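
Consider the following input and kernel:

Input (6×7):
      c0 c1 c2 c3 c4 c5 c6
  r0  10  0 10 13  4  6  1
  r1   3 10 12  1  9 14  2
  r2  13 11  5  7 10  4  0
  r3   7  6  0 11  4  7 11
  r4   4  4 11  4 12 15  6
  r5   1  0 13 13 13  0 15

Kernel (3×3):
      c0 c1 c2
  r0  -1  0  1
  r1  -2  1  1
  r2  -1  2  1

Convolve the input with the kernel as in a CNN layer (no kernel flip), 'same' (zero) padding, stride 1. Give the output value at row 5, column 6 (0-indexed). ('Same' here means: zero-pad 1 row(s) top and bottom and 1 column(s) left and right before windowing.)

The receptive field on the zero-padded input at this output position is [15 6 0 / 0 15 0 / 0 0 0]. Elementwise product with the kernel and sum: 15·-1 + 0·1 + 0·-2 + 15·1 + 0·1 + 0·-1 + 0·2 + 0·1.

0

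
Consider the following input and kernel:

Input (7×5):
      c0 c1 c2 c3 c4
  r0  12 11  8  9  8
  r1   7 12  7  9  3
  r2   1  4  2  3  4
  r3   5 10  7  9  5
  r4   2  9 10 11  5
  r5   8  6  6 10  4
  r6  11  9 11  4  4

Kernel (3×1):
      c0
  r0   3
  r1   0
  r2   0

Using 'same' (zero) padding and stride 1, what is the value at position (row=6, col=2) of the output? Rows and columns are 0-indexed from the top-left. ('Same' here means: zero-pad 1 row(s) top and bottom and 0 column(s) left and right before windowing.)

18

The receptive field on the zero-padded input at this output position is [6 / 11 / 0]. Elementwise product with the kernel and sum: 6·3.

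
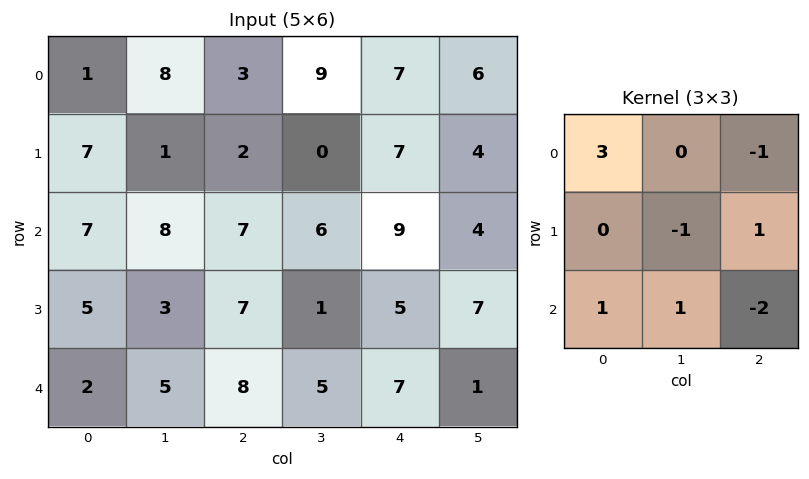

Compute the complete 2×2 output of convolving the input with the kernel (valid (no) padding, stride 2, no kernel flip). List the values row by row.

2 4
9 15

Output[0,0]: The receptive field on the input at this output position is [1 8 3 / 7 1 2 / 7 8 7]. Elementwise product with the kernel and sum: 1·3 + 3·-1 + 1·-1 + 2·1 + 7·1 + 8·1 + 7·-2.
Output[0,1]: The receptive field on the input at this output position is [3 9 7 / 2 0 7 / 7 6 9]. Elementwise product with the kernel and sum: 3·3 + 7·-1 + 0·-1 + 7·1 + 7·1 + 6·1 + 9·-2.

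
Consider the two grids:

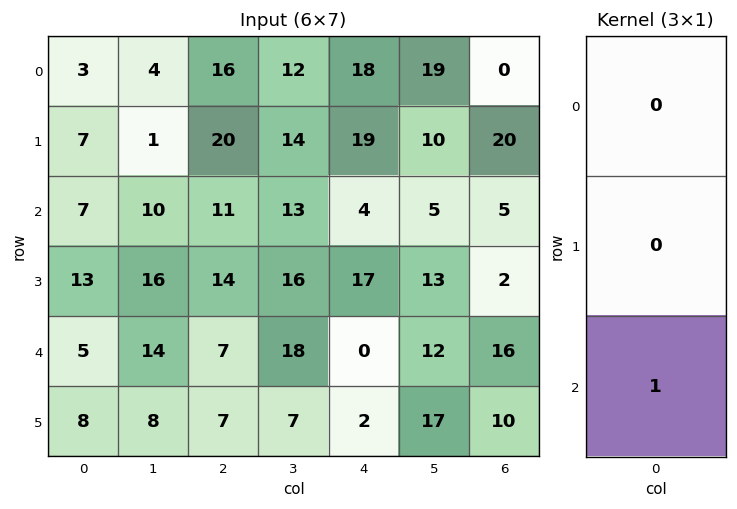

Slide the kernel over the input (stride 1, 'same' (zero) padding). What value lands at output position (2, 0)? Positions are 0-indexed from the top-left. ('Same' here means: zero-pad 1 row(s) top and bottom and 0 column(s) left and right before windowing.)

13

The receptive field on the zero-padded input at this output position is [7 / 7 / 13]. Elementwise product with the kernel and sum: 13·1.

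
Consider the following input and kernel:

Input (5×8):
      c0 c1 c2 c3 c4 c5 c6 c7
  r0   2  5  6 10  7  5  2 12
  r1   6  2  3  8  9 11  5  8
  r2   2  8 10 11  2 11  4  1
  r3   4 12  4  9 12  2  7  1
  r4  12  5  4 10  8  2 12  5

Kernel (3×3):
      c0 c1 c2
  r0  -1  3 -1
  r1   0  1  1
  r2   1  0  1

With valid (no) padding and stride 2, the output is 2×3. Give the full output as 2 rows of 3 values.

24 46 28
44 54 56

Output[0,0]: The receptive field on the input at this output position is [2 5 6 / 6 2 3 / 2 8 10]. Elementwise product with the kernel and sum: 2·-1 + 5·3 + 6·-1 + 2·1 + 3·1 + 2·1 + 10·1.
Output[0,1]: The receptive field on the input at this output position is [6 10 7 / 3 8 9 / 10 11 2]. Elementwise product with the kernel and sum: 6·-1 + 10·3 + 7·-1 + 8·1 + 9·1 + 10·1 + 2·1.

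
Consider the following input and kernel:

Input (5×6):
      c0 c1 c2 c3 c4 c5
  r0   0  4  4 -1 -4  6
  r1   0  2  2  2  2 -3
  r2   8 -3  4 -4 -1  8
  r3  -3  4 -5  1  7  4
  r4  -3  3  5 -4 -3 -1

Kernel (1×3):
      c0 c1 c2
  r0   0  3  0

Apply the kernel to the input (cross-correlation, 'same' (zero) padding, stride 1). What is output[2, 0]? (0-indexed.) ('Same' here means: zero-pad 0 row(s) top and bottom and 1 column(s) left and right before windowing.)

24

The receptive field on the zero-padded input at this output position is [0 8 -3]. Elementwise product with the kernel and sum: 8·3.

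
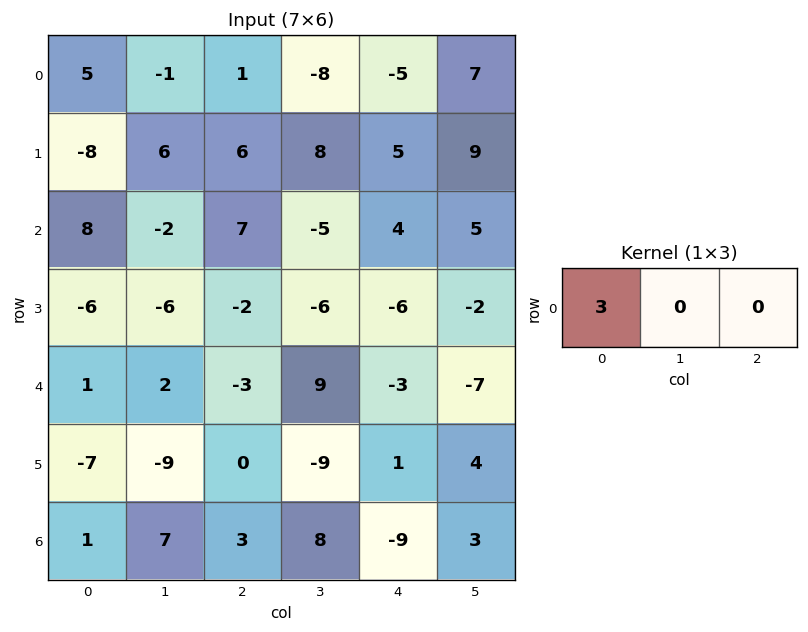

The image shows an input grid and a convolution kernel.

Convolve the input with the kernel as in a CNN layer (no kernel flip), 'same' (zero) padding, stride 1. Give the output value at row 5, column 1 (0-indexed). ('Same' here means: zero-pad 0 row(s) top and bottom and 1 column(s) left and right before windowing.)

The receptive field on the zero-padded input at this output position is [-7 -9 0]. Elementwise product with the kernel and sum: -7·3.

-21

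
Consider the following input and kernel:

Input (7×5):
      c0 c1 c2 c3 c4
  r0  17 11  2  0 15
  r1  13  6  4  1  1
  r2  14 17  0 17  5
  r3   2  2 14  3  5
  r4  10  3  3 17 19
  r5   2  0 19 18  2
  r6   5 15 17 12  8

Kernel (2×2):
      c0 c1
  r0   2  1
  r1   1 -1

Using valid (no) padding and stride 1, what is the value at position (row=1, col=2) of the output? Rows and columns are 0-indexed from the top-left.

The receptive field on the input at this output position is [4 1 / 0 17]. Elementwise product with the kernel and sum: 4·2 + 1·1 + 0·1 + 17·-1.

-8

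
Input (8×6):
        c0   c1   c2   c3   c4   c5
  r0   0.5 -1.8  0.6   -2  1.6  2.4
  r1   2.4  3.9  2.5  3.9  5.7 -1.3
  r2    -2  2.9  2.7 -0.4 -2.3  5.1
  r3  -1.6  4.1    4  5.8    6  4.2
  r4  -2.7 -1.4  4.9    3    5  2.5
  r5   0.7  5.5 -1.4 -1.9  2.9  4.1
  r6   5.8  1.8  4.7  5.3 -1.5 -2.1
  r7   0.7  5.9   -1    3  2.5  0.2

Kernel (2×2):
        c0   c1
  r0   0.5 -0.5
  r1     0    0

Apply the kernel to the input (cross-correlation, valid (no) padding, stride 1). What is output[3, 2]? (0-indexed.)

The receptive field on the input at this output position is [4 5.8 / 4.9 3]. Elementwise product with the kernel and sum: 4·0.5 + 5.8·-0.5.

-0.9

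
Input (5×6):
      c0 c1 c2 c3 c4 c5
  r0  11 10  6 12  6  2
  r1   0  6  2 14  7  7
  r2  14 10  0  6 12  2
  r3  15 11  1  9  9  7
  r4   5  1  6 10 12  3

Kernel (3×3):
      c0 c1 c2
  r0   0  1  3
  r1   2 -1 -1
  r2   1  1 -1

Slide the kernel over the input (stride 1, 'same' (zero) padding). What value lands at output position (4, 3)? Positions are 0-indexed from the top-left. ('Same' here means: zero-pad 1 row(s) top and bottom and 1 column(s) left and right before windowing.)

26

The receptive field on the zero-padded input at this output position is [1 9 9 / 6 10 12 / 0 0 0]. Elementwise product with the kernel and sum: 9·1 + 9·3 + 6·2 + 10·-1 + 12·-1 + 0·1 + 0·1 + 0·-1.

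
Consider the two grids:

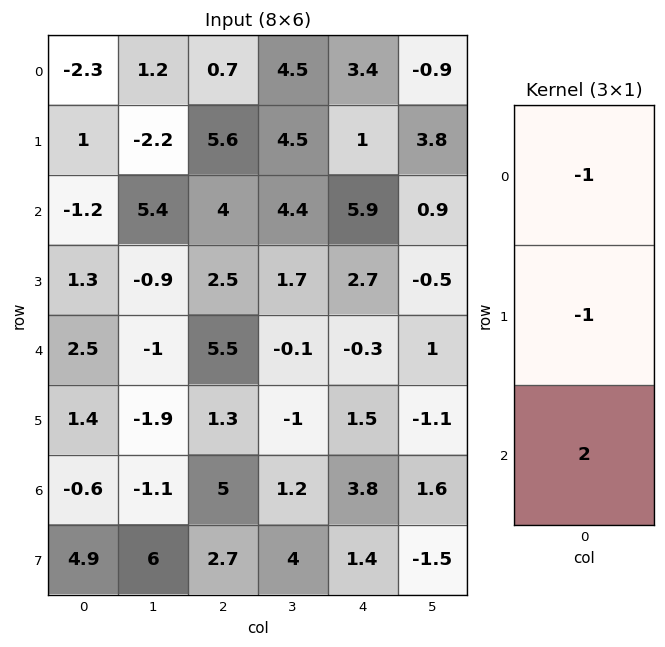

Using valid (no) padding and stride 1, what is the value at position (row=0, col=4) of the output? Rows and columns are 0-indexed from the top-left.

7.4

The receptive field on the input at this output position is [3.4 / 1 / 5.9]. Elementwise product with the kernel and sum: 3.4·-1 + 1·-1 + 5.9·2.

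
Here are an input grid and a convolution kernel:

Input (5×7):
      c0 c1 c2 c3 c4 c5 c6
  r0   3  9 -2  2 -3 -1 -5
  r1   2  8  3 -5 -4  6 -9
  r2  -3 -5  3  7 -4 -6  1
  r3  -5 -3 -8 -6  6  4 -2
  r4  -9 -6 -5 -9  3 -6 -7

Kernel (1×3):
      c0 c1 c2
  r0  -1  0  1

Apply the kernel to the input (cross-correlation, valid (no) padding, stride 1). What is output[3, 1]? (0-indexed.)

-3

The receptive field on the input at this output position is [-3 -8 -6]. Elementwise product with the kernel and sum: -3·-1 + -6·1.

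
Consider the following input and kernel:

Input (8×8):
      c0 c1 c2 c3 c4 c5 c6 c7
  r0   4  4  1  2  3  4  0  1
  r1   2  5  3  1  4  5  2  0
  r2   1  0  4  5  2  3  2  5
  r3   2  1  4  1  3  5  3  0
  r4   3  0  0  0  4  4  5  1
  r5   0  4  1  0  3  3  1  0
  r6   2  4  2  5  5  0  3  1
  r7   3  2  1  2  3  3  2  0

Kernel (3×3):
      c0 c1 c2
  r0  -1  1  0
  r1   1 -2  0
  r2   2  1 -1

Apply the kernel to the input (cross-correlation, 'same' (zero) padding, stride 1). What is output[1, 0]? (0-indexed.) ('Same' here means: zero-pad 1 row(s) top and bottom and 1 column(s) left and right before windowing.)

The receptive field on the zero-padded input at this output position is [0 4 4 / 0 2 5 / 0 1 0]. Elementwise product with the kernel and sum: 0·-1 + 4·1 + 0·1 + 2·-2 + 0·2 + 1·1 + 0·-1.

1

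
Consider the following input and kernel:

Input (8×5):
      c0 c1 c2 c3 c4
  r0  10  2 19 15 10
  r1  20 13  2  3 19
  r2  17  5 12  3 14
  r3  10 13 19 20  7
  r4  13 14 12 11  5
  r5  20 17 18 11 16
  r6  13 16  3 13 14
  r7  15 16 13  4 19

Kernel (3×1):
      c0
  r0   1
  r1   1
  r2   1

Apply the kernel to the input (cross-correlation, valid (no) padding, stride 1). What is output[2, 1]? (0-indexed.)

32

The receptive field on the input at this output position is [5 / 13 / 14]. Elementwise product with the kernel and sum: 5·1 + 13·1 + 14·1.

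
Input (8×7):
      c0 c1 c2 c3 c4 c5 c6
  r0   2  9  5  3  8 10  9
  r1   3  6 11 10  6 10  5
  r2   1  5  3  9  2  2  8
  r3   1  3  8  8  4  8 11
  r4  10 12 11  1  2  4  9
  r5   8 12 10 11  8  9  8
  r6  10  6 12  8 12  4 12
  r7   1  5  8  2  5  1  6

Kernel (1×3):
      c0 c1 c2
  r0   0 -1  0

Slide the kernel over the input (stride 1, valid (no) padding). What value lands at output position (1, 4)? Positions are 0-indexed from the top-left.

The receptive field on the input at this output position is [6 10 5]. Elementwise product with the kernel and sum: 10·-1.

-10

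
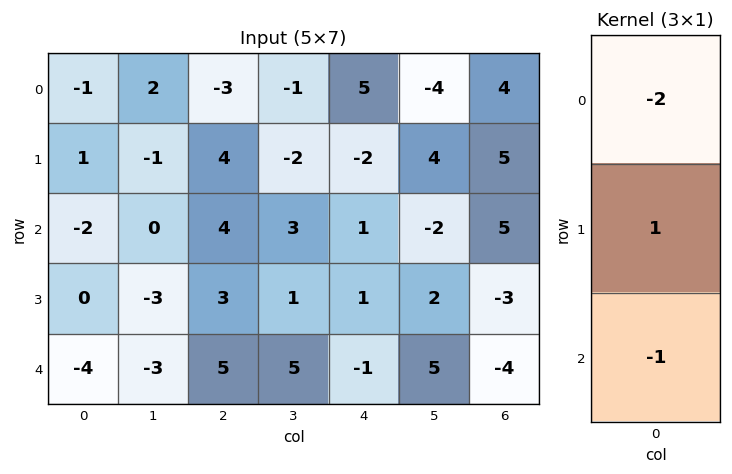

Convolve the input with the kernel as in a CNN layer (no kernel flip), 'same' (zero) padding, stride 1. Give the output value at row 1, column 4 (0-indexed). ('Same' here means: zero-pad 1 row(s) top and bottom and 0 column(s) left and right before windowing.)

The receptive field on the zero-padded input at this output position is [5 / -2 / 1]. Elementwise product with the kernel and sum: 5·-2 + -2·1 + 1·-1.

-13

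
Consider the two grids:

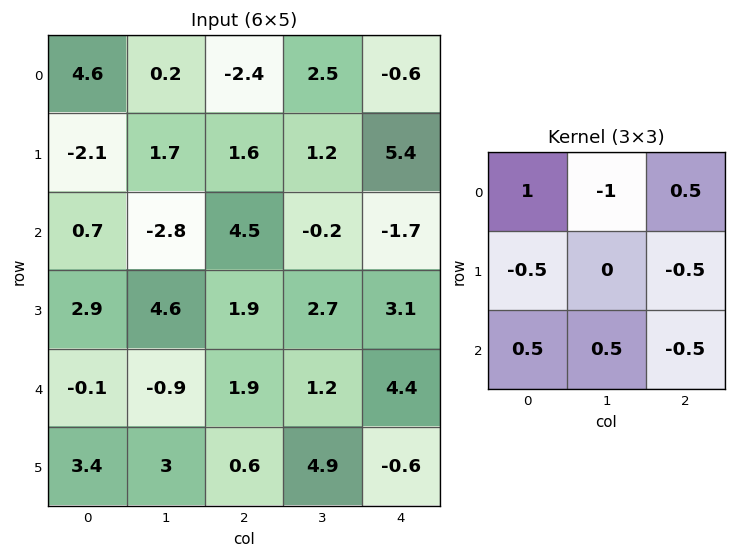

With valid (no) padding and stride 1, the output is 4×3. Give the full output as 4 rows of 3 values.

0.15 3.35 -5.7
-2.8 4.1 2.45
1.9 -11.15 0.7
1.25 3.25 0.65

Output[0,0]: The receptive field on the input at this output position is [4.6 0.2 -2.4 / -2.1 1.7 1.6 / 0.7 -2.8 4.5]. Elementwise product with the kernel and sum: 4.6·1 + 0.2·-1 + -2.4·0.5 + -2.1·-0.5 + 1.6·-0.5 + 0.7·0.5 + -2.8·0.5 + 4.5·-0.5.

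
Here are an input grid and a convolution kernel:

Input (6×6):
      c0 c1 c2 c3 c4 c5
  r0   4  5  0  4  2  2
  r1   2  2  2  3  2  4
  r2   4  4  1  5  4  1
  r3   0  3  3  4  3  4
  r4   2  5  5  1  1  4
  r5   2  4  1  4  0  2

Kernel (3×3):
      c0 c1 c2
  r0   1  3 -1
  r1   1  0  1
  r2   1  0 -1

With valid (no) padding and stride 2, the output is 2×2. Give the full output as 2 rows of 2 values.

26 11
15 22

Output[0,0]: The receptive field on the input at this output position is [4 5 0 / 2 2 2 / 4 4 1]. Elementwise product with the kernel and sum: 4·1 + 5·3 + 0·-1 + 2·1 + 2·1 + 4·1 + 1·-1.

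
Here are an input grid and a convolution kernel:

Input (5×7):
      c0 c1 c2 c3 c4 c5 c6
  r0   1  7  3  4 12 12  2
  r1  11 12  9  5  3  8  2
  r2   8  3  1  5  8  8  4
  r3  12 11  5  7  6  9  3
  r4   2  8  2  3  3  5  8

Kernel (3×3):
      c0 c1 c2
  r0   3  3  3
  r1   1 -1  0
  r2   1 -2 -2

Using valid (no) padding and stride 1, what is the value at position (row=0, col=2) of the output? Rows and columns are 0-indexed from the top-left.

36

The receptive field on the input at this output position is [3 4 12 / 9 5 3 / 1 5 8]. Elementwise product with the kernel and sum: 3·3 + 4·3 + 12·3 + 9·1 + 5·-1 + 1·1 + 5·-2 + 8·-2.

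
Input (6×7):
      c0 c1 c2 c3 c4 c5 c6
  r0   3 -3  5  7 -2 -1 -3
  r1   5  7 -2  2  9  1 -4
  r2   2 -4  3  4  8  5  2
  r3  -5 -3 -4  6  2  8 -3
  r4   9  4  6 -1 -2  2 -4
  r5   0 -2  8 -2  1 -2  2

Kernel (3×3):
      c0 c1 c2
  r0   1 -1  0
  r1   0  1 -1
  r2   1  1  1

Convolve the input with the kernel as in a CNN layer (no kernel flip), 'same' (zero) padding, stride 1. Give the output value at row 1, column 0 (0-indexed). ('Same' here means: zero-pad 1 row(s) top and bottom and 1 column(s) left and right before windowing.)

The receptive field on the zero-padded input at this output position is [0 3 -3 / 0 5 7 / 0 2 -4]. Elementwise product with the kernel and sum: 0·1 + 3·-1 + 5·1 + 7·-1 + 0·1 + 2·1 + -4·1.

-7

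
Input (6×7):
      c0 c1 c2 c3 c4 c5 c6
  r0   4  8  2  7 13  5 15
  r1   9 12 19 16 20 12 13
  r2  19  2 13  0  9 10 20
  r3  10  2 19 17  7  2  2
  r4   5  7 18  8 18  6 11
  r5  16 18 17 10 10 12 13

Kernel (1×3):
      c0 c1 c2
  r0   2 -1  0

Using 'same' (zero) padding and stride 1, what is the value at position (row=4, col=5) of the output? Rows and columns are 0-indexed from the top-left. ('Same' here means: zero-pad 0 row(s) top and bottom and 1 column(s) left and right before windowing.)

30

The receptive field on the zero-padded input at this output position is [18 6 11]. Elementwise product with the kernel and sum: 18·2 + 6·-1.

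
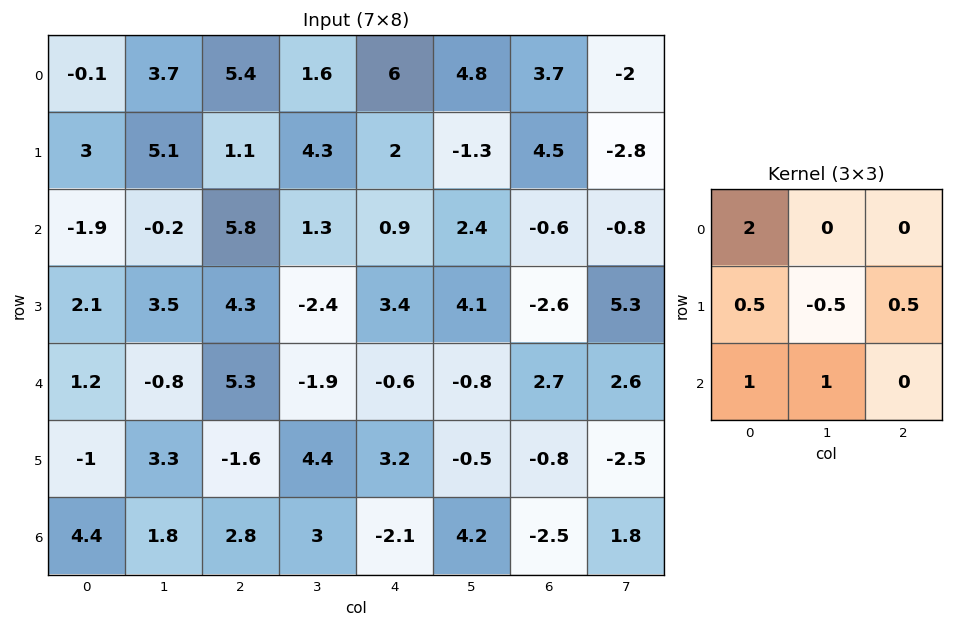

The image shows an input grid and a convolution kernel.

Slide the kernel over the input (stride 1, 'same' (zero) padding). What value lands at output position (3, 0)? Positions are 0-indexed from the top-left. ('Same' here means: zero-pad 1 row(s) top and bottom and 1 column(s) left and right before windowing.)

1.9

The receptive field on the zero-padded input at this output position is [0 -1.9 -0.2 / 0 2.1 3.5 / 0 1.2 -0.8]. Elementwise product with the kernel and sum: 0·2 + 0·0.5 + 2.1·-0.5 + 3.5·0.5 + 0·1 + 1.2·1.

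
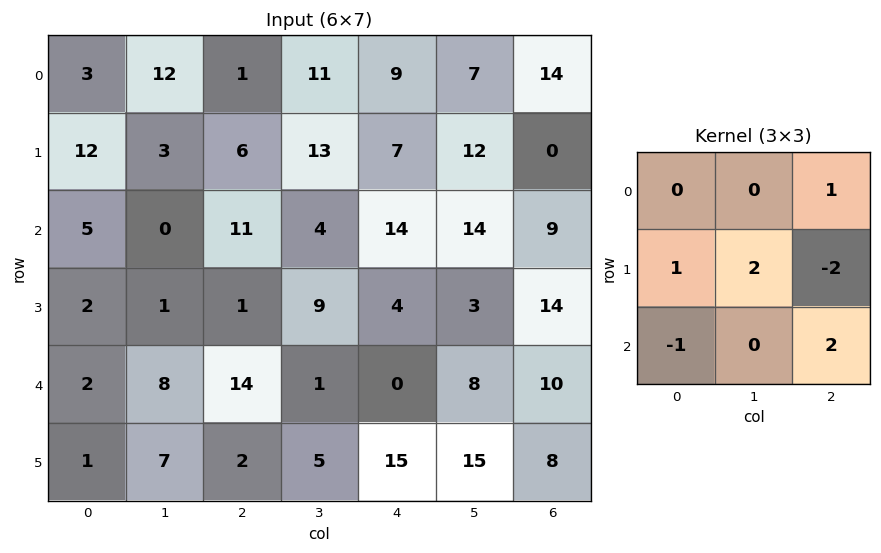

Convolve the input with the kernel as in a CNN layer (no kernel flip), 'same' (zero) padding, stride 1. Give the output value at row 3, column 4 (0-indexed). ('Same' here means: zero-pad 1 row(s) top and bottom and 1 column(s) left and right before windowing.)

40

The receptive field on the zero-padded input at this output position is [4 14 14 / 9 4 3 / 1 0 8]. Elementwise product with the kernel and sum: 14·1 + 9·1 + 4·2 + 3·-2 + 1·-1 + 8·2.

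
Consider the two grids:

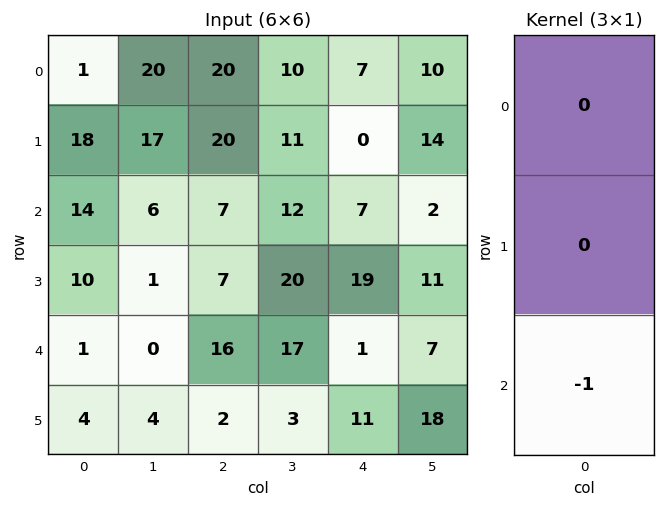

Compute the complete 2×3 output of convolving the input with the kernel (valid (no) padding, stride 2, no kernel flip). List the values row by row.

-14 -7 -7
-1 -16 -1

Output[0,0]: The receptive field on the input at this output position is [1 / 18 / 14]. Elementwise product with the kernel and sum: 14·-1.
Output[0,1]: The receptive field on the input at this output position is [20 / 20 / 7]. Elementwise product with the kernel and sum: 7·-1.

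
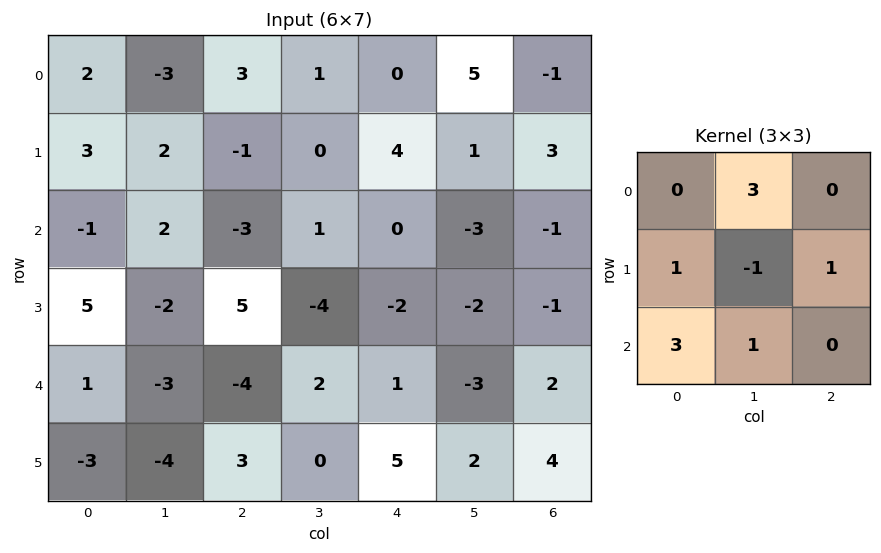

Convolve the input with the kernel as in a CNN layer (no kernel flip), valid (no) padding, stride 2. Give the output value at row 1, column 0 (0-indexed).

18

The receptive field on the input at this output position is [-1 2 -3 / 5 -2 5 / 1 -3 -4]. Elementwise product with the kernel and sum: 2·3 + 5·1 + -2·-1 + 5·1 + 1·3 + -3·1.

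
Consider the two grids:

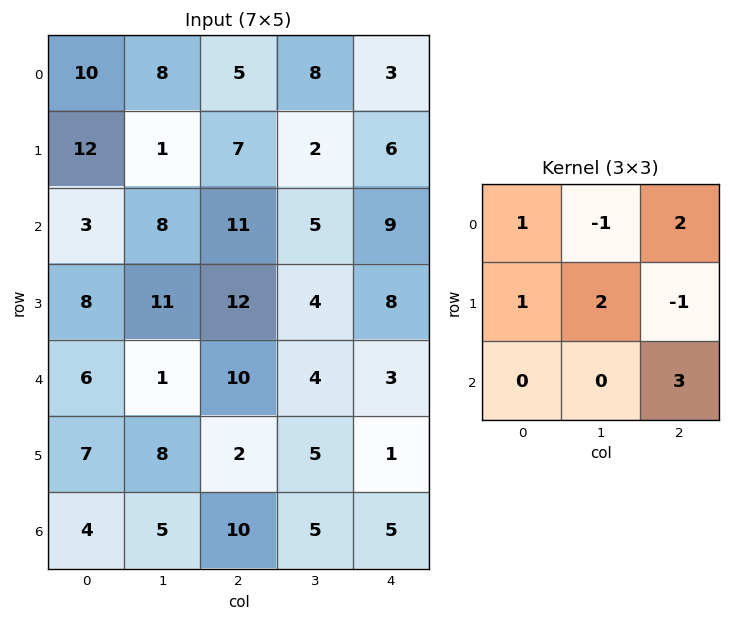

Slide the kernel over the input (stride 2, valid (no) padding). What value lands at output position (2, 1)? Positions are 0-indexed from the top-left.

The receptive field on the input at this output position is [10 4 3 / 2 5 1 / 10 5 5]. Elementwise product with the kernel and sum: 10·1 + 4·-1 + 3·2 + 2·1 + 5·2 + 1·-1 + 5·3.

38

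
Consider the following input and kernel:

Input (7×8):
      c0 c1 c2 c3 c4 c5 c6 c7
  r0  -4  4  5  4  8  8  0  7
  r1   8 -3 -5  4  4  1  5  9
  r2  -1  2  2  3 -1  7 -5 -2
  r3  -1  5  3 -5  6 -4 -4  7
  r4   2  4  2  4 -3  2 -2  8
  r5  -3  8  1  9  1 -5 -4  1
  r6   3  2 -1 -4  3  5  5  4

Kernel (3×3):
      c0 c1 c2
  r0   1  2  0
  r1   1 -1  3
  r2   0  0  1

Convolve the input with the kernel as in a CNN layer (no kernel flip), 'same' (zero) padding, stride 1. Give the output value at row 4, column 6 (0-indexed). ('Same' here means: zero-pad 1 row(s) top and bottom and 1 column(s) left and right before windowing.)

17

The receptive field on the zero-padded input at this output position is [-4 -4 7 / 2 -2 8 / -5 -4 1]. Elementwise product with the kernel and sum: -4·1 + -4·2 + 2·1 + -2·-1 + 8·3 + 1·1.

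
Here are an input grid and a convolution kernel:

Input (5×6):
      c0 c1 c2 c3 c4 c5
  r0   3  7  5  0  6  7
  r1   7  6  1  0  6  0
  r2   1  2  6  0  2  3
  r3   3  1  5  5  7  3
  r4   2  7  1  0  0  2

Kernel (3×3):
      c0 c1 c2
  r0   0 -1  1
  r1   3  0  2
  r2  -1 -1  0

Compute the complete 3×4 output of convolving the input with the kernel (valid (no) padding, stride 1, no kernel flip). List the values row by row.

18 5 15 -1
6 -1 18 -12
14 -1 30 22

Output[0,0]: The receptive field on the input at this output position is [3 7 5 / 7 6 1 / 1 2 6]. Elementwise product with the kernel and sum: 7·-1 + 5·1 + 7·3 + 1·2 + 1·-1 + 2·-1.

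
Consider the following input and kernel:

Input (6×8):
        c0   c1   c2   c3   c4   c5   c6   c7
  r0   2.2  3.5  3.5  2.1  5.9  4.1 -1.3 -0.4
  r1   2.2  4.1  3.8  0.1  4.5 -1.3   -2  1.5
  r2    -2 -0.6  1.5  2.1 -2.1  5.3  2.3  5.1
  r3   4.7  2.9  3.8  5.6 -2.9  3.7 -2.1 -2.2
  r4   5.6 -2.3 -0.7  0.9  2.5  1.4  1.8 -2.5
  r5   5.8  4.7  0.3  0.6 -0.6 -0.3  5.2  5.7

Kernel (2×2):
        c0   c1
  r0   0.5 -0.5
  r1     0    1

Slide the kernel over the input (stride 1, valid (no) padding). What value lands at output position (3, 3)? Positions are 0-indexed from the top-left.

The receptive field on the input at this output position is [5.6 -2.9 / 0.9 2.5]. Elementwise product with the kernel and sum: 5.6·0.5 + -2.9·-0.5 + 2.5·1.

6.75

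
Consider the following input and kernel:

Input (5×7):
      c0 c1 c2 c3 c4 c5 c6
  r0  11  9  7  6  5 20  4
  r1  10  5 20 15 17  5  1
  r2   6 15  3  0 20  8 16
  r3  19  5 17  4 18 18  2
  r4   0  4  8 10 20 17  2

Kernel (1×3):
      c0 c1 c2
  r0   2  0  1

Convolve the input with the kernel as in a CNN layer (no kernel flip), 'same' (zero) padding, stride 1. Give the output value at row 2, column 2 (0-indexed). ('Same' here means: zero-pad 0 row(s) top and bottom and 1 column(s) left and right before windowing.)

30

The receptive field on the zero-padded input at this output position is [15 3 0]. Elementwise product with the kernel and sum: 15·2 + 0·1.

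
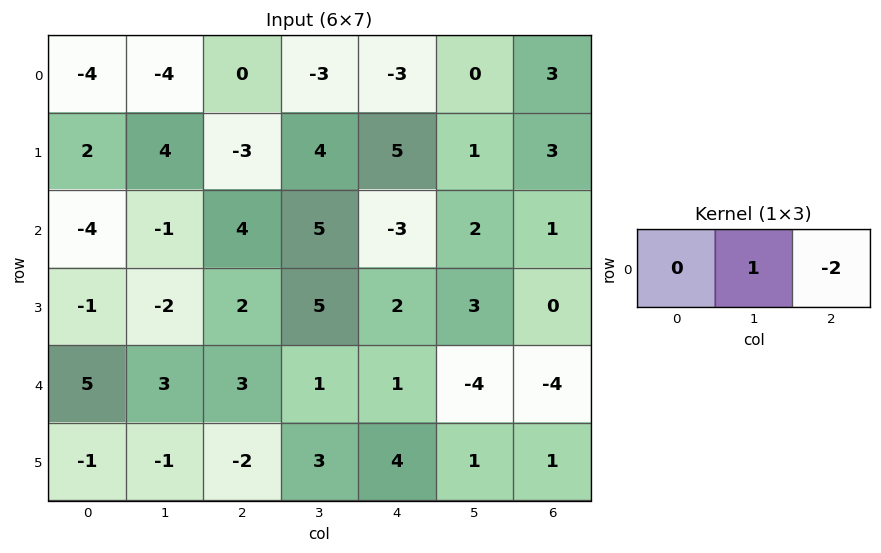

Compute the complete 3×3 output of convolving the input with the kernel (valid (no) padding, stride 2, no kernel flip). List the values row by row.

-4 3 -6
-9 11 0
-3 -1 4

Output[0,0]: The receptive field on the input at this output position is [-4 -4 0]. Elementwise product with the kernel and sum: -4·1 + 0·-2.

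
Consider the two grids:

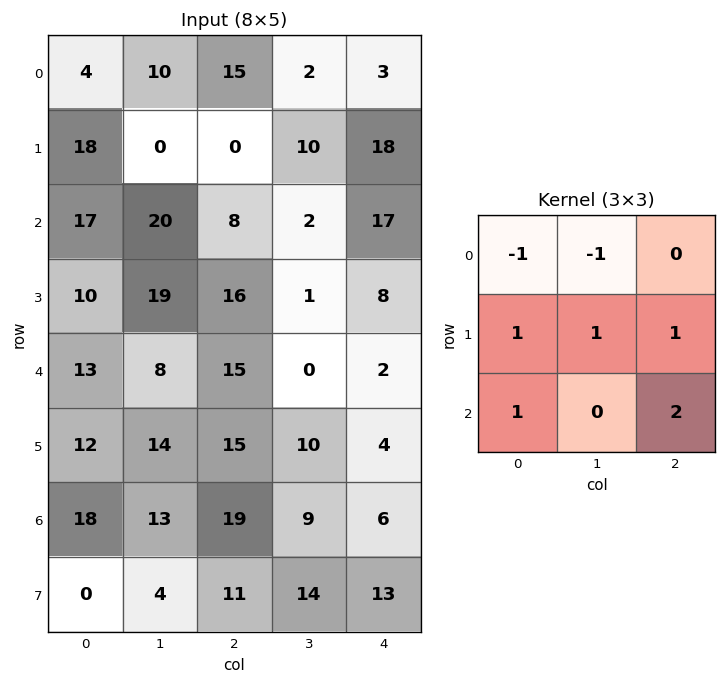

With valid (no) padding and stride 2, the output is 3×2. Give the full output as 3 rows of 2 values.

37 53
51 34
76 45

Output[0,0]: The receptive field on the input at this output position is [4 10 15 / 18 0 0 / 17 20 8]. Elementwise product with the kernel and sum: 4·-1 + 10·-1 + 18·1 + 0·1 + 0·1 + 17·1 + 8·2.
Output[0,1]: The receptive field on the input at this output position is [15 2 3 / 0 10 18 / 8 2 17]. Elementwise product with the kernel and sum: 15·-1 + 2·-1 + 0·1 + 10·1 + 18·1 + 8·1 + 17·2.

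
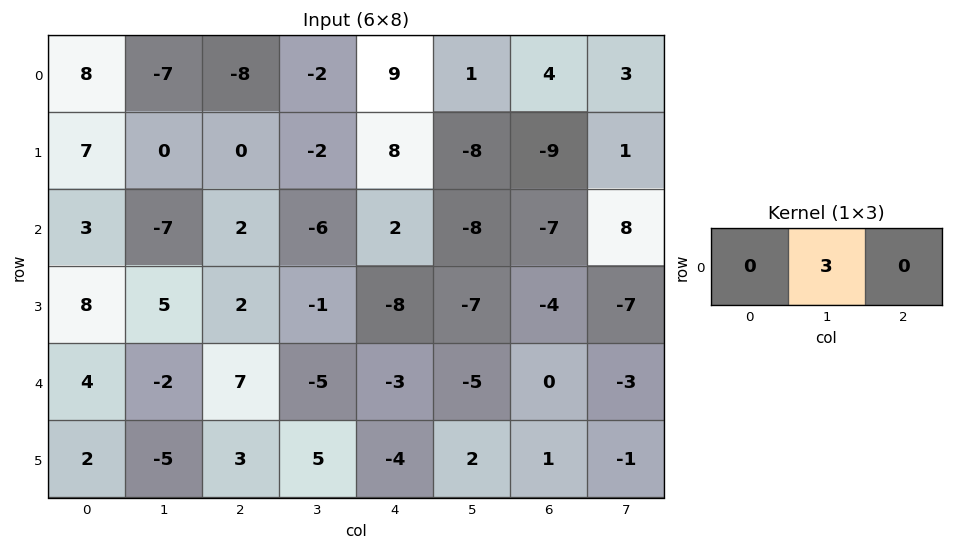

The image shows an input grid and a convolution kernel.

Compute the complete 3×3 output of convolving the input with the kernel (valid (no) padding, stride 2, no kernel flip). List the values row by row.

Output[0,0]: The receptive field on the input at this output position is [8 -7 -8]. Elementwise product with the kernel and sum: -7·3.
Output[0,1]: The receptive field on the input at this output position is [-8 -2 9]. Elementwise product with the kernel and sum: -2·3.

-21 -6 3
-21 -18 -24
-6 -15 -15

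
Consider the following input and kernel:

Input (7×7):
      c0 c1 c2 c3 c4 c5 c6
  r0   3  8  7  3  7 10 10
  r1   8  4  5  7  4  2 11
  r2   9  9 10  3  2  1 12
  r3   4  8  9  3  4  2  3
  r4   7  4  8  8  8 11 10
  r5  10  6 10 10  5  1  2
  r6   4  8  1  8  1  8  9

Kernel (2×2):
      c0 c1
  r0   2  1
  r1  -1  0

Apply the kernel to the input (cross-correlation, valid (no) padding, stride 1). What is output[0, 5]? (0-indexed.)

The receptive field on the input at this output position is [10 10 / 2 11]. Elementwise product with the kernel and sum: 10·2 + 10·1 + 2·-1.

28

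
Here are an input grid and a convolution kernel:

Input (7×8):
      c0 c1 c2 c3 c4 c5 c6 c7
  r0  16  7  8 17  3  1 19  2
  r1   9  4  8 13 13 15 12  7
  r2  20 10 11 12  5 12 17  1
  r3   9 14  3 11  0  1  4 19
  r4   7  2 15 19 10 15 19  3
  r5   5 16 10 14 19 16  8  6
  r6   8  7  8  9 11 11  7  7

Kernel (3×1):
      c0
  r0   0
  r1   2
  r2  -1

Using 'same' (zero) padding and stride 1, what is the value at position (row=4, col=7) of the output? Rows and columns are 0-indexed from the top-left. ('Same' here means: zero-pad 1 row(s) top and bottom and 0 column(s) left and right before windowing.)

The receptive field on the zero-padded input at this output position is [19 / 3 / 6]. Elementwise product with the kernel and sum: 3·2 + 6·-1.

0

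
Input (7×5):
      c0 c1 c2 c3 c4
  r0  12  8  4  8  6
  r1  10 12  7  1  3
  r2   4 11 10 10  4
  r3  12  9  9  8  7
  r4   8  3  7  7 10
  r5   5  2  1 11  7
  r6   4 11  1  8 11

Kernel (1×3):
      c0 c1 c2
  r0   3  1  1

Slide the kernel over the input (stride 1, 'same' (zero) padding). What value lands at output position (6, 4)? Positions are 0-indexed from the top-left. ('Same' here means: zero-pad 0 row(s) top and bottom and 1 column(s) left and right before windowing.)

35

The receptive field on the zero-padded input at this output position is [8 11 0]. Elementwise product with the kernel and sum: 8·3 + 11·1 + 0·1.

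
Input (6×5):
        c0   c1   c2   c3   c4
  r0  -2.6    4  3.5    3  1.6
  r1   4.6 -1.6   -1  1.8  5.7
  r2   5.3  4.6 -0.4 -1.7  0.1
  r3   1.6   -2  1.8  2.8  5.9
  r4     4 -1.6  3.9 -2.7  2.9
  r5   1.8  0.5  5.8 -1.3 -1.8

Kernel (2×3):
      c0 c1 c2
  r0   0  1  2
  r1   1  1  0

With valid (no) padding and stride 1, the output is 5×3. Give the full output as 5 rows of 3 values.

Output[0,0]: The receptive field on the input at this output position is [-2.6 4 3.5 / 4.6 -1.6 -1]. Elementwise product with the kernel and sum: 4·1 + 3.5·2 + 4.6·1 + -1.6·1.

14 6.9 7
6.3 6.8 11.1
3.4 -4 3.1
4 9.7 15.8
8.5 4.8 7.6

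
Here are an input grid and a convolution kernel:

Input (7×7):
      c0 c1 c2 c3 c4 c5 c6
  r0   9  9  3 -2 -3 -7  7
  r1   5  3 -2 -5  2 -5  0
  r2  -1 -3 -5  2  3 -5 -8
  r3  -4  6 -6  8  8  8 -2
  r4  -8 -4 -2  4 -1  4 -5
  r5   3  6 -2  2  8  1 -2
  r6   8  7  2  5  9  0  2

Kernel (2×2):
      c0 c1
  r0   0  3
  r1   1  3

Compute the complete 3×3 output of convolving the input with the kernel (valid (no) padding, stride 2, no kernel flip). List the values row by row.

41 -23 -34
5 24 17
9 16 23

Output[0,0]: The receptive field on the input at this output position is [9 9 / 5 3]. Elementwise product with the kernel and sum: 9·3 + 5·1 + 3·3.
Output[0,1]: The receptive field on the input at this output position is [3 -2 / -2 -5]. Elementwise product with the kernel and sum: -2·3 + -2·1 + -5·3.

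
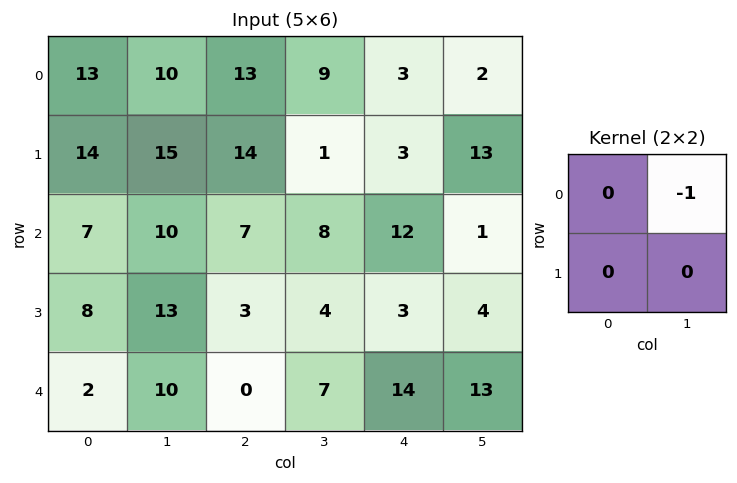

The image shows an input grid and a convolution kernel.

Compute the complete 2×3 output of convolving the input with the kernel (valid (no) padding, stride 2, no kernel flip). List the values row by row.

Output[0,0]: The receptive field on the input at this output position is [13 10 / 14 15]. Elementwise product with the kernel and sum: 10·-1.

-10 -9 -2
-10 -8 -1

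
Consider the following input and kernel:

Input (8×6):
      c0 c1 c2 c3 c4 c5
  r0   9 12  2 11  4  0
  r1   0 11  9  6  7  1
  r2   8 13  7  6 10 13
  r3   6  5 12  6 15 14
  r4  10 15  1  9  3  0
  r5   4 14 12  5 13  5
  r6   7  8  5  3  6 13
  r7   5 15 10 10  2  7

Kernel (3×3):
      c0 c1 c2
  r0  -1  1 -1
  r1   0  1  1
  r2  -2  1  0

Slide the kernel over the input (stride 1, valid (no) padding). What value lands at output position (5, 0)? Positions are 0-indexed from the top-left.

The receptive field on the input at this output position is [4 14 12 / 7 8 5 / 5 15 10]. Elementwise product with the kernel and sum: 4·-1 + 14·1 + 12·-1 + 8·1 + 5·1 + 5·-2 + 15·1.

16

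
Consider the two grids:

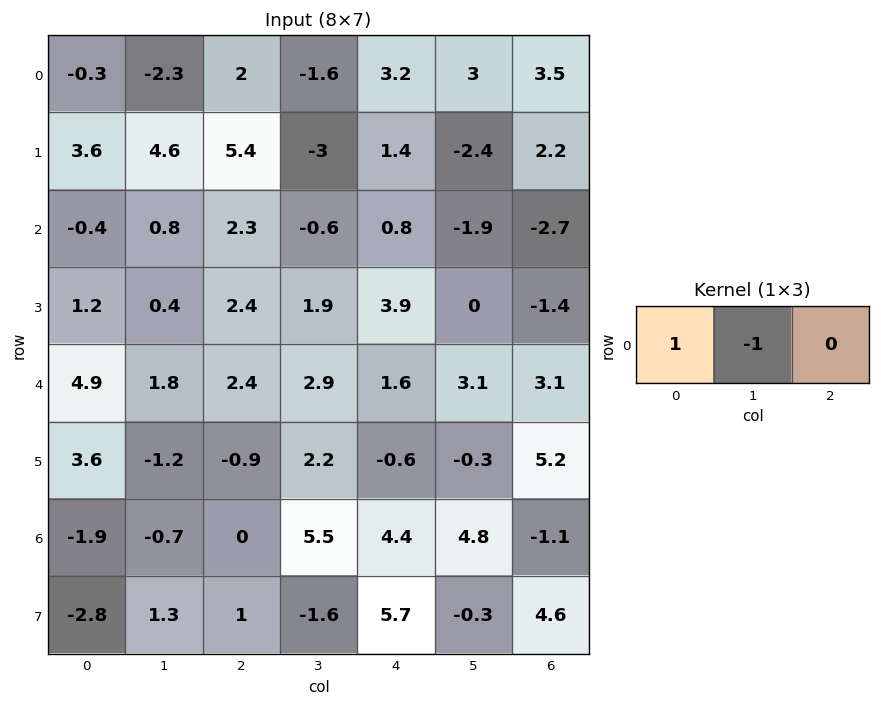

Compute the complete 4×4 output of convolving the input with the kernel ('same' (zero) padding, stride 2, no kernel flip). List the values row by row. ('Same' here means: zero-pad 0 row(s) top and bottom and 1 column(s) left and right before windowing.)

0.3 -4.3 -4.8 -0.5
0.4 -1.5 -1.4 0.8
-4.9 -0.6 1.3 0
1.9 -0.7 1.1 5.9

Output[0,0]: The receptive field on the zero-padded input at this output position is [0 -0.3 -2.3]. Elementwise product with the kernel and sum: 0·1 + -0.3·-1.
Output[0,1]: The receptive field on the zero-padded input at this output position is [-2.3 2 -1.6]. Elementwise product with the kernel and sum: -2.3·1 + 2·-1.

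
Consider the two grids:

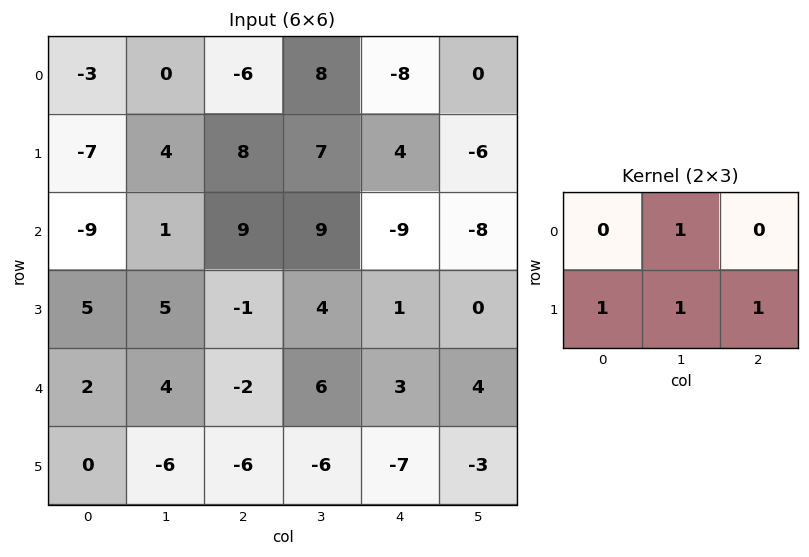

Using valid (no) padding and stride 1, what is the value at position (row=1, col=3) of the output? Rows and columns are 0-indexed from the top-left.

The receptive field on the input at this output position is [7 4 -6 / 9 -9 -8]. Elementwise product with the kernel and sum: 4·1 + 9·1 + -9·1 + -8·1.

-4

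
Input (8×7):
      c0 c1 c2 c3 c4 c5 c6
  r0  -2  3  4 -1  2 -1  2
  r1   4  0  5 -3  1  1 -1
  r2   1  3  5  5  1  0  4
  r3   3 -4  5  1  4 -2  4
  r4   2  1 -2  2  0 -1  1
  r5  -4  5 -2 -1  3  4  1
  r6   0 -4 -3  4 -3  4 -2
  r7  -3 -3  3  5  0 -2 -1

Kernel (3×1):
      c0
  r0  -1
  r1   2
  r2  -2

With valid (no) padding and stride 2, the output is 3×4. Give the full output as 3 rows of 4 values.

Output[0,0]: The receptive field on the input at this output position is [-2 / 4 / 1]. Elementwise product with the kernel and sum: -2·-1 + 4·2 + 1·-2.
Output[0,1]: The receptive field on the input at this output position is [4 / 5 / 5]. Elementwise product with the kernel and sum: 4·-1 + 5·2 + 5·-2.

8 -4 -2 -12
1 9 7 2
-10 4 12 5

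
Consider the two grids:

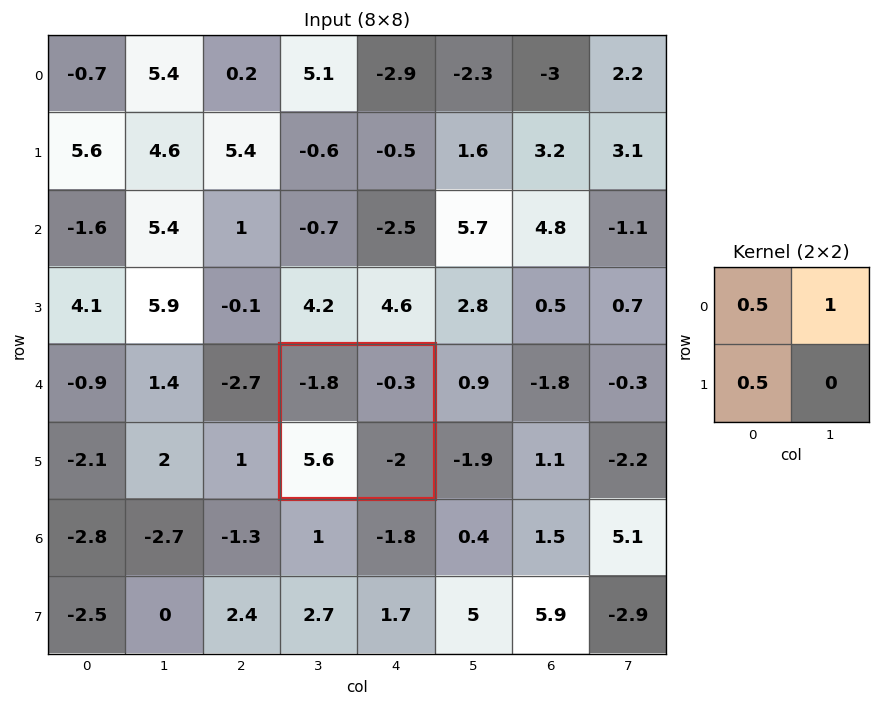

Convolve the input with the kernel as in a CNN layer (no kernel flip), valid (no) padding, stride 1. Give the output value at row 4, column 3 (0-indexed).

The receptive field on the input at this output position is [-1.8 -0.3 / 5.6 -2]. Elementwise product with the kernel and sum: -1.8·0.5 + -0.3·1 + 5.6·0.5.

1.6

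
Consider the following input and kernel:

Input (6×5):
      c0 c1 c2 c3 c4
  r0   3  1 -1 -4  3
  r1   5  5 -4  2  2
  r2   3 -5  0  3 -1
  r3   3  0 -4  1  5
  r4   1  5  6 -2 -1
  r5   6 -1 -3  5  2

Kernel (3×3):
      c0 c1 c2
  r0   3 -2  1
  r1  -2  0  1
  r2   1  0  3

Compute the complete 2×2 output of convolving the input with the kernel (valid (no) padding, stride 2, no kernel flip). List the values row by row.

Output[0,0]: The receptive field on the input at this output position is [3 1 -1 / 5 5 -4 / 3 -5 0]. Elementwise product with the kernel and sum: 3·3 + 1·-2 + -1·1 + 5·-2 + -4·1 + 3·1 + 0·3.
Output[0,1]: The receptive field on the input at this output position is [-1 -4 3 / -4 2 2 / 0 3 -1]. Elementwise product with the kernel and sum: -1·3 + -4·-2 + 3·1 + -4·-2 + 2·1 + 0·1 + -1·3.

-5 15
28 9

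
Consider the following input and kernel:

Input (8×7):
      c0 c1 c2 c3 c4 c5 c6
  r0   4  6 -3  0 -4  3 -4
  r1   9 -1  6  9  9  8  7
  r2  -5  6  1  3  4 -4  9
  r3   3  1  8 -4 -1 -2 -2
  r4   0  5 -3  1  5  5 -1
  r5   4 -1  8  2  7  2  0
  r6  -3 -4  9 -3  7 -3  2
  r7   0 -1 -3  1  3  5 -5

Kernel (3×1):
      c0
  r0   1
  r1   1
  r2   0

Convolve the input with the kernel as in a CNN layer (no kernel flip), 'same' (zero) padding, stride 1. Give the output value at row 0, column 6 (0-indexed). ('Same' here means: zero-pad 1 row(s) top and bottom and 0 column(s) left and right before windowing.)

-4

The receptive field on the zero-padded input at this output position is [0 / -4 / 7]. Elementwise product with the kernel and sum: 0·1 + -4·1.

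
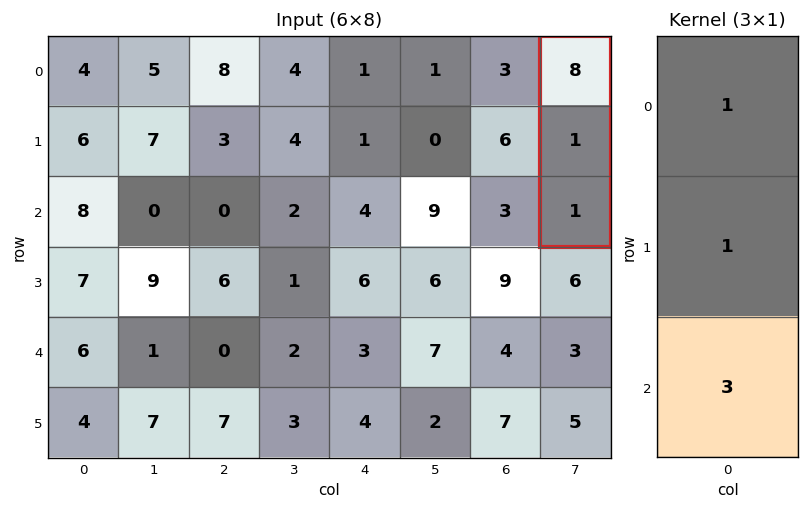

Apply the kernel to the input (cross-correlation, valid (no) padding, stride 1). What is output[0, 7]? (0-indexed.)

The receptive field on the input at this output position is [8 / 1 / 1]. Elementwise product with the kernel and sum: 8·1 + 1·1 + 1·3.

12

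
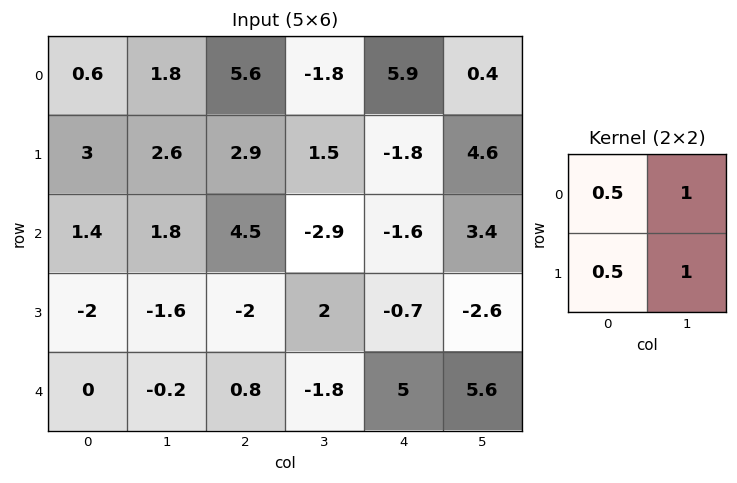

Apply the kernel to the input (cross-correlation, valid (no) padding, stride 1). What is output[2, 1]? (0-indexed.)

The receptive field on the input at this output position is [1.8 4.5 / -1.6 -2]. Elementwise product with the kernel and sum: 1.8·0.5 + 4.5·1 + -1.6·0.5 + -2·1.

2.6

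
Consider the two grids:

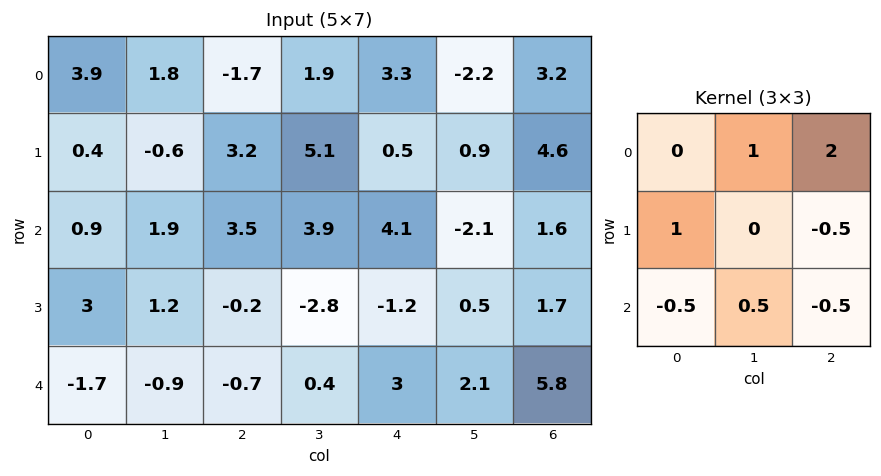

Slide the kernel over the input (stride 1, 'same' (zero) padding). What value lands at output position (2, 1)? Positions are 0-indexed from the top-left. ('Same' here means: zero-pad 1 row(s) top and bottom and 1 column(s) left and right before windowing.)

The receptive field on the zero-padded input at this output position is [0.4 -0.6 3.2 / 0.9 1.9 3.5 / 3 1.2 -0.2]. Elementwise product with the kernel and sum: -0.6·1 + 3.2·2 + 0.9·1 + 3.5·-0.5 + 3·-0.5 + 1.2·0.5 + -0.2·-0.5.

4.15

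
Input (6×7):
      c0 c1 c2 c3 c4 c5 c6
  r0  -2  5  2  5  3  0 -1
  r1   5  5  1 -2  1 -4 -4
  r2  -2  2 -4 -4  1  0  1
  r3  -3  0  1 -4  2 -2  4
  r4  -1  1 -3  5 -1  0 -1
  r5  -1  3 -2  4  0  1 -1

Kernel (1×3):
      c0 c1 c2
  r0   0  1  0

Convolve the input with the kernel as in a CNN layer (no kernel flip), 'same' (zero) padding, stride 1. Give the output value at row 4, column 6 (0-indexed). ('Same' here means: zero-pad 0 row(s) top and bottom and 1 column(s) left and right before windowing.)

-1

The receptive field on the zero-padded input at this output position is [0 -1 0]. Elementwise product with the kernel and sum: -1·1.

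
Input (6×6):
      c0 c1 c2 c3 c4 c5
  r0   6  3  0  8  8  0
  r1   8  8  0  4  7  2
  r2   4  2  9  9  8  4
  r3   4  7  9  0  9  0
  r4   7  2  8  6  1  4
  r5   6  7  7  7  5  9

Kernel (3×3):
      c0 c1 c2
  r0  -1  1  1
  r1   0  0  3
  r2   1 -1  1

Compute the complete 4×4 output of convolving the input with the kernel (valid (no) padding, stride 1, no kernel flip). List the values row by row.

8 19 45 11
33 21 53 8
47 16 38 12
42 27 8 32

Output[0,0]: The receptive field on the input at this output position is [6 3 0 / 8 8 0 / 4 2 9]. Elementwise product with the kernel and sum: 6·-1 + 3·1 + 0·1 + 0·3 + 4·1 + 2·-1 + 9·1.
Output[0,1]: The receptive field on the input at this output position is [3 0 8 / 8 0 4 / 2 9 9]. Elementwise product with the kernel and sum: 3·-1 + 0·1 + 8·1 + 4·3 + 2·1 + 9·-1 + 9·1.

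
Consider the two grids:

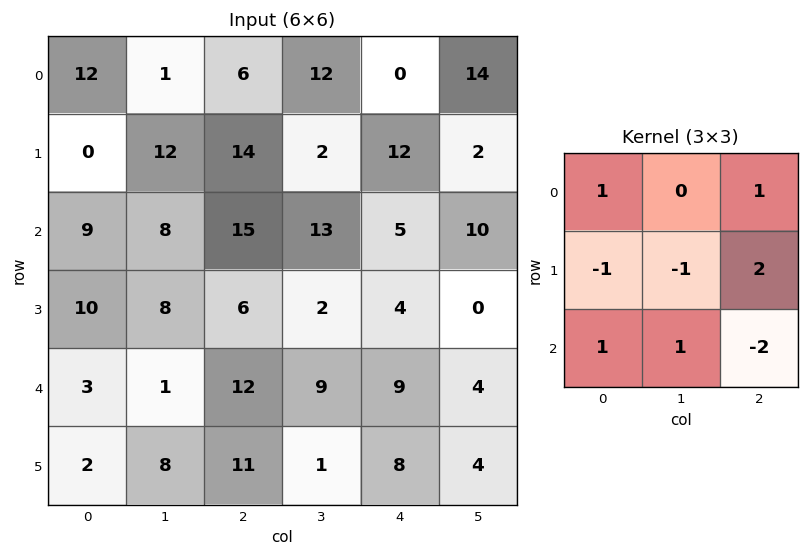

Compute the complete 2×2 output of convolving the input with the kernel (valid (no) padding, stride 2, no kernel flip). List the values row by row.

Output[0,0]: The receptive field on the input at this output position is [12 1 6 / 0 12 14 / 9 8 15]. Elementwise product with the kernel and sum: 12·1 + 6·1 + 0·-1 + 12·-1 + 14·2 + 9·1 + 8·1 + 15·-2.
Output[0,1]: The receptive field on the input at this output position is [6 12 0 / 14 2 12 / 15 13 5]. Elementwise product with the kernel and sum: 6·1 + 0·1 + 14·-1 + 2·-1 + 12·2 + 15·1 + 13·1 + 5·-2.

21 32
-2 23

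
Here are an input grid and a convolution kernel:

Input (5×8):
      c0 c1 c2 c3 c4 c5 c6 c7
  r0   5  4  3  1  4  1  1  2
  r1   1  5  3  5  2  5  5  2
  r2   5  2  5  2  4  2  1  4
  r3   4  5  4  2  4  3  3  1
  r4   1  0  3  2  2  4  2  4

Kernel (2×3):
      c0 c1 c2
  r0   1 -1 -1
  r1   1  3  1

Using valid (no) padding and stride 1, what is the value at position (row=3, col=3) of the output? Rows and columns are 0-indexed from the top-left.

The receptive field on the input at this output position is [2 4 3 / 2 2 4]. Elementwise product with the kernel and sum: 2·1 + 4·-1 + 3·-1 + 2·1 + 2·3 + 4·1.

7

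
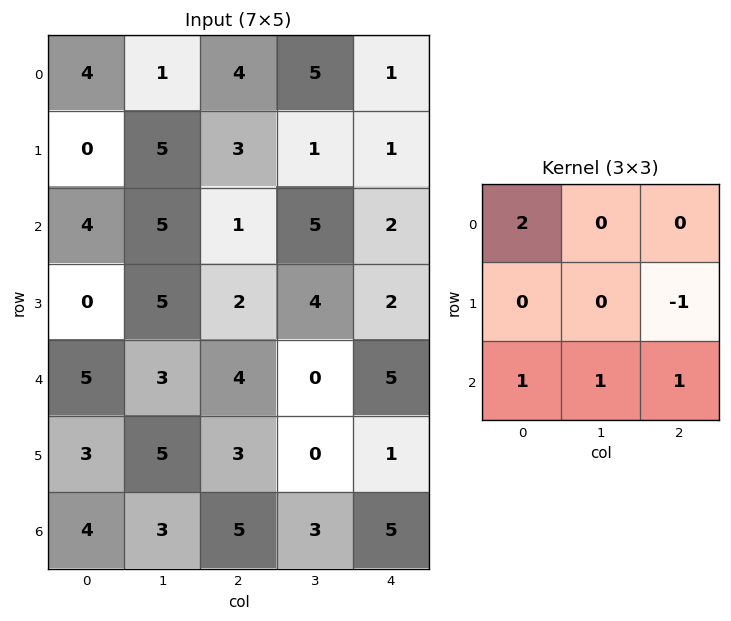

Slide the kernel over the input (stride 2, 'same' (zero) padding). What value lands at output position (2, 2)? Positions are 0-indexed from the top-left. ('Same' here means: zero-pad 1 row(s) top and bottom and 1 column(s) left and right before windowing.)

The receptive field on the zero-padded input at this output position is [4 2 0 / 0 5 0 / 0 1 0]. Elementwise product with the kernel and sum: 4·2 + 0·-1 + 0·1 + 1·1 + 0·1.

9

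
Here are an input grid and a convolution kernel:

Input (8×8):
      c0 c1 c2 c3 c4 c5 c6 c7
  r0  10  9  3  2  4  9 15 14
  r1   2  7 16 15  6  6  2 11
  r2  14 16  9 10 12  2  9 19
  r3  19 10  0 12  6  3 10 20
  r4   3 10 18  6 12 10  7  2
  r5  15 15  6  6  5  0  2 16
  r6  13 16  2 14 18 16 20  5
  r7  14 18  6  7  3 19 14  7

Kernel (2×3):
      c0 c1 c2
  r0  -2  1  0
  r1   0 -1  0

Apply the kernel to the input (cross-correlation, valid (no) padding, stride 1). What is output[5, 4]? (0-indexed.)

-26

The receptive field on the input at this output position is [5 0 2 / 18 16 20]. Elementwise product with the kernel and sum: 5·-2 + 0·1 + 16·-1.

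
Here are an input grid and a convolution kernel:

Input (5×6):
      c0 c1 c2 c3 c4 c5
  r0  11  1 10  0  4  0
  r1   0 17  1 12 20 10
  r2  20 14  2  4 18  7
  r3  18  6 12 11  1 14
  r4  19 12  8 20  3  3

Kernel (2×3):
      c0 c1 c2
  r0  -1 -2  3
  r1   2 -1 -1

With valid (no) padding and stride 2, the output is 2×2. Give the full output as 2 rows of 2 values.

Output[0,0]: The receptive field on the input at this output position is [11 1 10 / 0 17 1]. Elementwise product with the kernel and sum: 11·-1 + 1·-2 + 10·3 + 0·2 + 17·-1 + 1·-1.

-1 -28
-24 56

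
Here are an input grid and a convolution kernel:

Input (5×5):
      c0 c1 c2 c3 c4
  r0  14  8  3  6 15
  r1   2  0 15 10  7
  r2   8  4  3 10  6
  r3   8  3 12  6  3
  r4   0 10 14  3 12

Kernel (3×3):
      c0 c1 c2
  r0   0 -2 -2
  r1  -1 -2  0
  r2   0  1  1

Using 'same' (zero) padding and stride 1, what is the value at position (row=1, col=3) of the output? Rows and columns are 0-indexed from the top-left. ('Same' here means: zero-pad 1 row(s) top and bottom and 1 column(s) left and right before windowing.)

-61

The receptive field on the zero-padded input at this output position is [3 6 15 / 15 10 7 / 3 10 6]. Elementwise product with the kernel and sum: 6·-2 + 15·-2 + 15·-1 + 10·-2 + 10·1 + 6·1.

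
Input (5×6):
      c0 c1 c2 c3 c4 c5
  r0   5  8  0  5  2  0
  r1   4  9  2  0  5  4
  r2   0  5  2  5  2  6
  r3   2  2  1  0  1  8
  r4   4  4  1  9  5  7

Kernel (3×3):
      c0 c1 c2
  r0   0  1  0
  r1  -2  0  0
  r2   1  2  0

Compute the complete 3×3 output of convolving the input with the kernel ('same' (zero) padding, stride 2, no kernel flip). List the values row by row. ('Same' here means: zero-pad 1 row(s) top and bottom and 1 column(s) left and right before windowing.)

8 -3 0
8 -4 -3
2 -7 -17

Output[0,0]: The receptive field on the zero-padded input at this output position is [0 0 0 / 0 5 8 / 0 4 9]. Elementwise product with the kernel and sum: 0·1 + 0·-2 + 0·1 + 4·2.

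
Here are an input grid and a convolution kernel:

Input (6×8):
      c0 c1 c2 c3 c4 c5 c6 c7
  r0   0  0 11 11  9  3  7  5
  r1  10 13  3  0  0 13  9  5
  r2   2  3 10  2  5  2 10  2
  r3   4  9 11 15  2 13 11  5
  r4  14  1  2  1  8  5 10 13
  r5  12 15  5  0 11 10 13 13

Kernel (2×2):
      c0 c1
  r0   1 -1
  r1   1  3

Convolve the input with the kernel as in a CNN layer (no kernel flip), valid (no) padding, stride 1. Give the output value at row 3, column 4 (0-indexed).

12

The receptive field on the input at this output position is [2 13 / 8 5]. Elementwise product with the kernel and sum: 2·1 + 13·-1 + 8·1 + 5·3.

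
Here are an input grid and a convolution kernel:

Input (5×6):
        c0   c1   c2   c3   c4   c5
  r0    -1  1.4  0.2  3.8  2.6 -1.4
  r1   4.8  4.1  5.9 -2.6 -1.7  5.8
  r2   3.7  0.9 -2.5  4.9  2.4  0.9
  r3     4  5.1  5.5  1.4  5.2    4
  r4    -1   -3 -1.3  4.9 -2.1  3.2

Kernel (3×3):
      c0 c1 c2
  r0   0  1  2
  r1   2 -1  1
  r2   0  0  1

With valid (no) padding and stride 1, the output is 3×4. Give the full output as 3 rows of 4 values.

Output[0,0]: The receptive field on the input at this output position is [-1 1.4 0.2 / 4.8 4.1 5.9 / 3.7 0.9 -2.5]. Elementwise product with the kernel and sum: 1.4·1 + 0.2·2 + 4.8·2 + 4.1·-1 + 5.9·1 + -2.5·1.
Output[0,1]: The receptive field on the input at this output position is [1.4 0.2 3.8 / 4.1 5.9 -2.6 / 0.9 -2.5 4.9]. Elementwise product with the kernel and sum: 0.2·1 + 3.8·2 + 4.1·2 + 5.9·-1 + -2.6·1 + 4.9·1.

10.7 12.4 24.1 3
25.4 11.3 -8.3 22.2
3 18.3 22.4 9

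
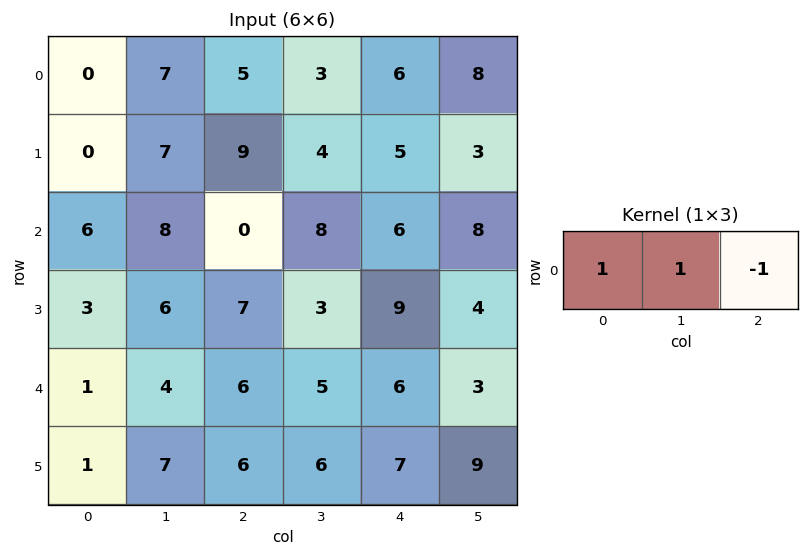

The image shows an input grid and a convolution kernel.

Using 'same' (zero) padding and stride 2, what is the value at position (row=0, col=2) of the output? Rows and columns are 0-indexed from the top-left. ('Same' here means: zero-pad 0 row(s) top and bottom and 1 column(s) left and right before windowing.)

1

The receptive field on the zero-padded input at this output position is [3 6 8]. Elementwise product with the kernel and sum: 3·1 + 6·1 + 8·-1.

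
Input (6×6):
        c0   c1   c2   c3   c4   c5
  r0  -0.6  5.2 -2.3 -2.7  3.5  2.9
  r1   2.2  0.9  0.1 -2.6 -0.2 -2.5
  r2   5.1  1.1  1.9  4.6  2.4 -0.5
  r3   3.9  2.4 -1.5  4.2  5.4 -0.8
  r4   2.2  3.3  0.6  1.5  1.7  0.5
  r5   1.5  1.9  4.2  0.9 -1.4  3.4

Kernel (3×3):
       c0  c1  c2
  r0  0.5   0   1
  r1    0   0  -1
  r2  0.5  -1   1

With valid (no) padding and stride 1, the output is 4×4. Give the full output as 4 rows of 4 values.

0.65 5.75 1.3 3.45
-2.65 0.15 -2.1 -7.4
4.35 3.5 -1.55 2.15
2.9 1.55 2.75 6.05

Output[0,0]: The receptive field on the input at this output position is [-0.6 5.2 -2.3 / 2.2 0.9 0.1 / 5.1 1.1 1.9]. Elementwise product with the kernel and sum: -0.6·0.5 + -2.3·1 + 0.1·-1 + 5.1·0.5 + 1.1·-1 + 1.9·1.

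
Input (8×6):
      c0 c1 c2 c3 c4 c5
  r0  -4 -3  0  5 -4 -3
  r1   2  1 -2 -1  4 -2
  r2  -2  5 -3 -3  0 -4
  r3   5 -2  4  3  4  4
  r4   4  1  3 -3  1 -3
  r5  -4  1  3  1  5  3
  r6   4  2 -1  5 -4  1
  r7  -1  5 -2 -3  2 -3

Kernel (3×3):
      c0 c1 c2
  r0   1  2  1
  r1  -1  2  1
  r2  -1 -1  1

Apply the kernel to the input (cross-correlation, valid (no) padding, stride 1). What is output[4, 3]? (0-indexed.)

The receptive field on the input at this output position is [-3 1 -3 / 1 5 3 / 5 -4 1]. Elementwise product with the kernel and sum: -3·1 + 1·2 + -3·1 + 1·-1 + 5·2 + 3·1 + 5·-1 + -4·-1 + 1·1.

8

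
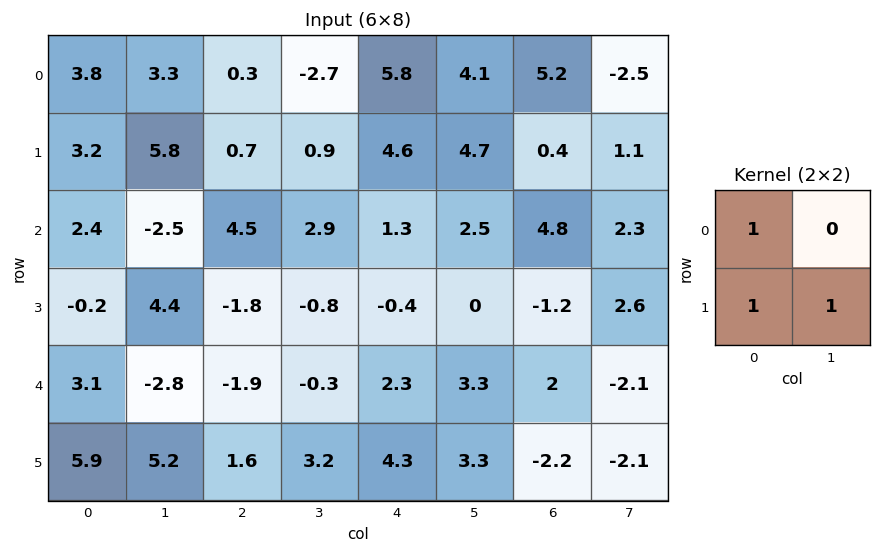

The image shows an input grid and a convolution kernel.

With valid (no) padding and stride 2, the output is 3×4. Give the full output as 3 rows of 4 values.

12.8 1.9 15.1 6.7
6.6 1.9 0.9 6.2
14.2 2.9 9.9 -2.3

Output[0,0]: The receptive field on the input at this output position is [3.8 3.3 / 3.2 5.8]. Elementwise product with the kernel and sum: 3.8·1 + 3.2·1 + 5.8·1.
Output[0,1]: The receptive field on the input at this output position is [0.3 -2.7 / 0.7 0.9]. Elementwise product with the kernel and sum: 0.3·1 + 0.7·1 + 0.9·1.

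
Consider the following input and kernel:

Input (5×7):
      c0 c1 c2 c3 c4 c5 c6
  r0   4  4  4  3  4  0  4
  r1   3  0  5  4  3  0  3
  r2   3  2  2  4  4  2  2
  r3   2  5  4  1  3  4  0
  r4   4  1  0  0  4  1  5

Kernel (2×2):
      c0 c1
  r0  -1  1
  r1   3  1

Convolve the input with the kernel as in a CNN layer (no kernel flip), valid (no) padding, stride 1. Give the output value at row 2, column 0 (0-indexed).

10

The receptive field on the input at this output position is [3 2 / 2 5]. Elementwise product with the kernel and sum: 3·-1 + 2·1 + 2·3 + 5·1.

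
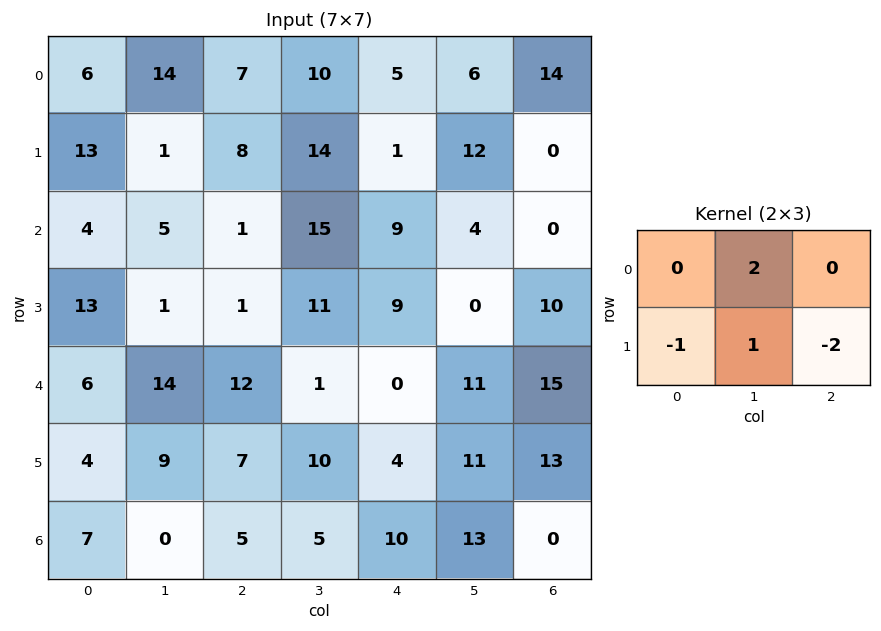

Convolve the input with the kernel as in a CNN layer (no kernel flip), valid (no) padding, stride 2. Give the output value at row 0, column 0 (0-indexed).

The receptive field on the input at this output position is [6 14 7 / 13 1 8]. Elementwise product with the kernel and sum: 14·2 + 13·-1 + 1·1 + 8·-2.

0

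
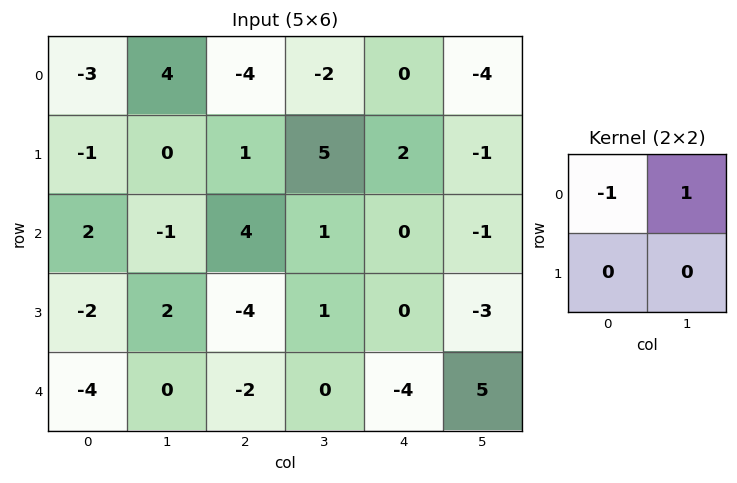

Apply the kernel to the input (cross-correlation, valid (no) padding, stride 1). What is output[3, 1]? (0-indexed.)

The receptive field on the input at this output position is [2 -4 / 0 -2]. Elementwise product with the kernel and sum: 2·-1 + -4·1.

-6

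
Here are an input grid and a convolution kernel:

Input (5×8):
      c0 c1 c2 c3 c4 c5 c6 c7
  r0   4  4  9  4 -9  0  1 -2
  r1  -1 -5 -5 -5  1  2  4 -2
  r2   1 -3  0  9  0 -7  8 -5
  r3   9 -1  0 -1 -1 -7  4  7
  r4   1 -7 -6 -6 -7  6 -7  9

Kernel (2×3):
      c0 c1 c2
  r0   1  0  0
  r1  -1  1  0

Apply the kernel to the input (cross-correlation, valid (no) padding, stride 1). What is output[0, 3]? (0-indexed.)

The receptive field on the input at this output position is [4 -9 0 / -5 1 2]. Elementwise product with the kernel and sum: 4·1 + -5·-1 + 1·1.

10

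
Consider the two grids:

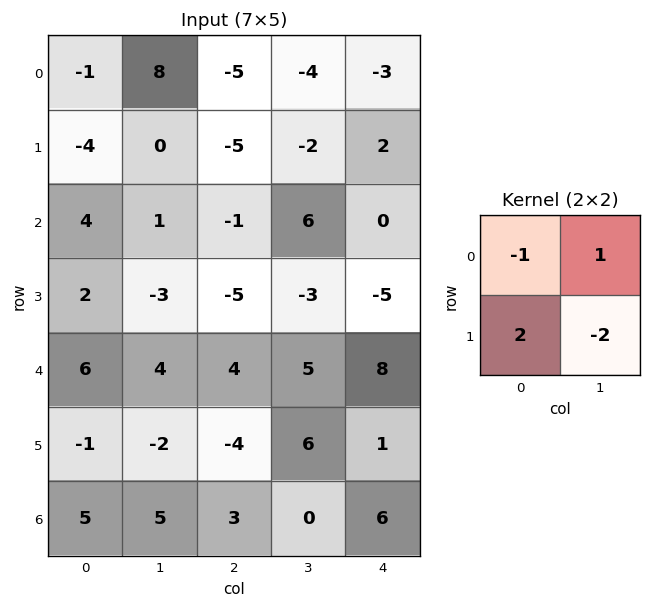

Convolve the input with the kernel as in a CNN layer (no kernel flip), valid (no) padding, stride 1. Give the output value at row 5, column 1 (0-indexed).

The receptive field on the input at this output position is [-2 -4 / 5 3]. Elementwise product with the kernel and sum: -2·-1 + -4·1 + 5·2 + 3·-2.

2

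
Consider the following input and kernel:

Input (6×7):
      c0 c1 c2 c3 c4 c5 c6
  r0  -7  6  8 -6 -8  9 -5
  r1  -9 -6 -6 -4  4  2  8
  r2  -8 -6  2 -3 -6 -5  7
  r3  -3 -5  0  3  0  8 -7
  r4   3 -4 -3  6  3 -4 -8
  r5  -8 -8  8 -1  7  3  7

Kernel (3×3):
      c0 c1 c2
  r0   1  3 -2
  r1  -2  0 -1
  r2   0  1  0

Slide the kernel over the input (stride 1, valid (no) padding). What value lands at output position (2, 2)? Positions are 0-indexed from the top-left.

The receptive field on the input at this output position is [2 -3 -6 / 0 3 0 / -3 6 3]. Elementwise product with the kernel and sum: 2·1 + -3·3 + -6·-2 + 0·-2 + 0·-1 + 6·1.

11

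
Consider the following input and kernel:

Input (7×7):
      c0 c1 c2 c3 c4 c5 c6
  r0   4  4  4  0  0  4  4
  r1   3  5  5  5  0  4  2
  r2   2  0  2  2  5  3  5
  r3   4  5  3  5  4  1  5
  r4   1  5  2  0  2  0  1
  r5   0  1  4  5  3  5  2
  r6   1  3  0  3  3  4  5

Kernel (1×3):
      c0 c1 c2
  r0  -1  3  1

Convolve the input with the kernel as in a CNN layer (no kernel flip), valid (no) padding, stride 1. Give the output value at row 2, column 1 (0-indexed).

8

The receptive field on the input at this output position is [0 2 2]. Elementwise product with the kernel and sum: 0·-1 + 2·3 + 2·1.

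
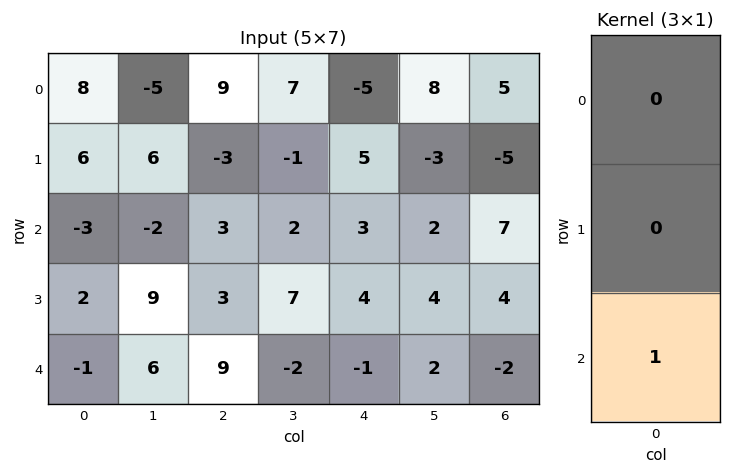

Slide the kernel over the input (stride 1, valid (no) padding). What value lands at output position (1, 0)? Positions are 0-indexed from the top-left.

2

The receptive field on the input at this output position is [6 / -3 / 2]. Elementwise product with the kernel and sum: 2·1.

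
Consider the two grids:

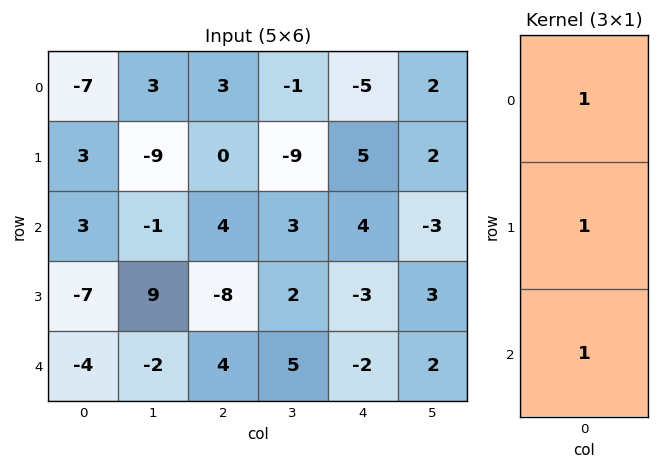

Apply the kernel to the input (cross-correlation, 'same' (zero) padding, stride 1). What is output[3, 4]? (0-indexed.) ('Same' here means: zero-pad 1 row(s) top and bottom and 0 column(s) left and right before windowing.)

The receptive field on the zero-padded input at this output position is [4 / -3 / -2]. Elementwise product with the kernel and sum: 4·1 + -3·1 + -2·1.

-1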